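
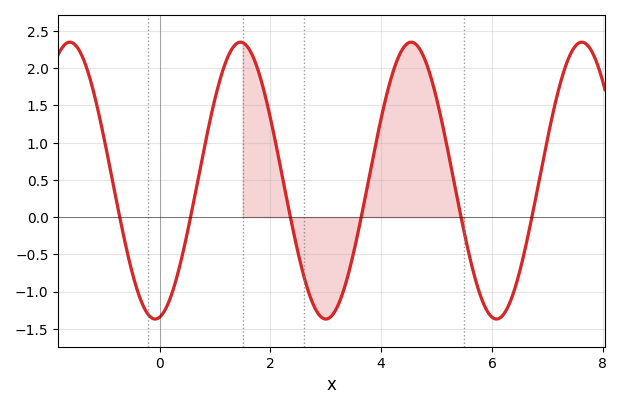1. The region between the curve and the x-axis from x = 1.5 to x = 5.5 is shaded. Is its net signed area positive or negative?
positive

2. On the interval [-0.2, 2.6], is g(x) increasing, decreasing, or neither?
neither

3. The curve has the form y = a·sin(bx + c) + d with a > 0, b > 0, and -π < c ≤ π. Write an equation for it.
y = 1.86sin(2x - 1.4) + 0.49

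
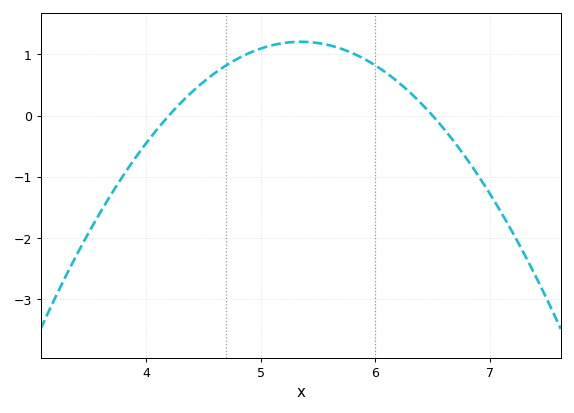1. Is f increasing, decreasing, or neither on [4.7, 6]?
neither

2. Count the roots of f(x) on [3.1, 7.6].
2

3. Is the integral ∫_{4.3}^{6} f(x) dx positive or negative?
positive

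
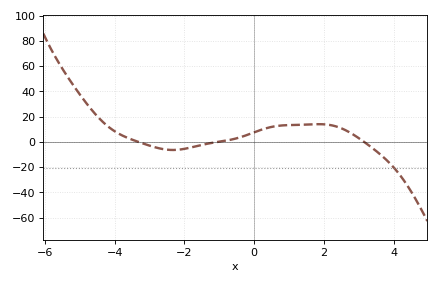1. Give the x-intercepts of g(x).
-3.32, -1.04, 3.16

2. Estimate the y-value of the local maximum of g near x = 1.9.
14.1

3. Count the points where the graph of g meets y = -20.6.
1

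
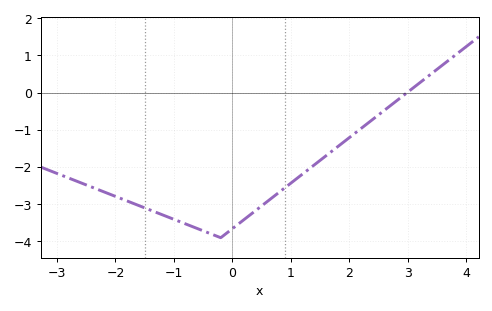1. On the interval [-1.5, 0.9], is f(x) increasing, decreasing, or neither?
neither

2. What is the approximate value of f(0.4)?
-3.17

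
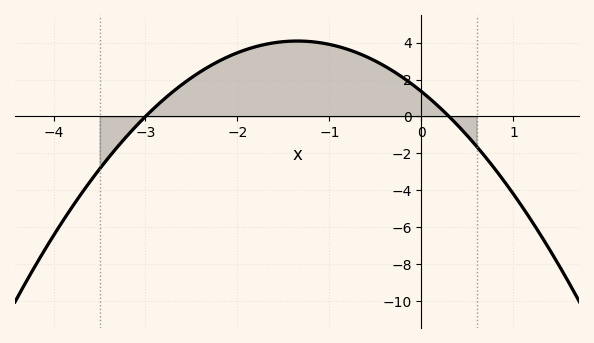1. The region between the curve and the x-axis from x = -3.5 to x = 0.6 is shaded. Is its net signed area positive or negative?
positive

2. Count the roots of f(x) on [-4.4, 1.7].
2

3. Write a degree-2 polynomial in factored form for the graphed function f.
y = -1.5(x + 3)(x - 0.3)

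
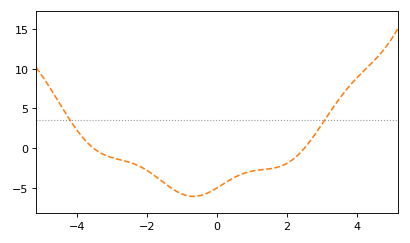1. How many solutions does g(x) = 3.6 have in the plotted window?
2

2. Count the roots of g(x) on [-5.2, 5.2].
2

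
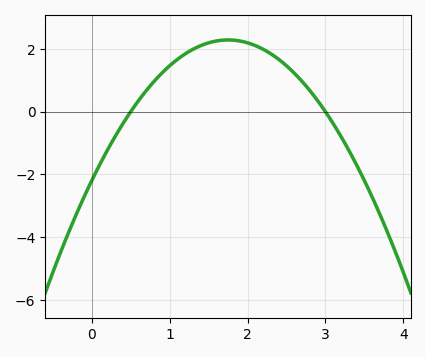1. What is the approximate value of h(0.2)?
-1.2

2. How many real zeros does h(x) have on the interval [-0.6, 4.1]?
2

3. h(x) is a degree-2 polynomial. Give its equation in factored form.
y = -1.46(x - 0.5)(x - 3)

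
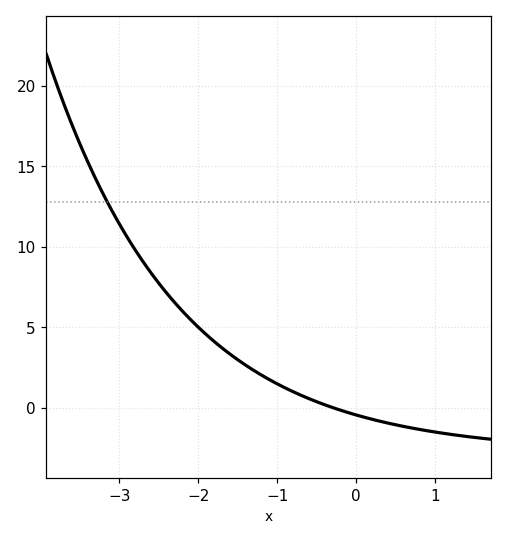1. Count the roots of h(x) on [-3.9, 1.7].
1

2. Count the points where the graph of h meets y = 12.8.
1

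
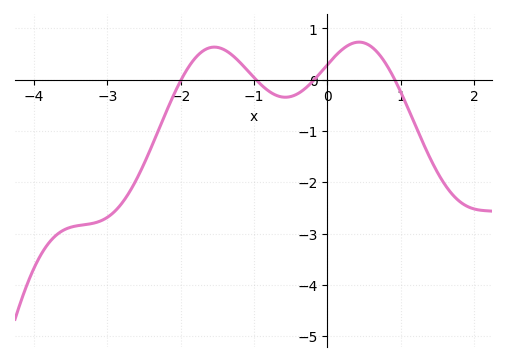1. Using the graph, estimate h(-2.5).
-1.64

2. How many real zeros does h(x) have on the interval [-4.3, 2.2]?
4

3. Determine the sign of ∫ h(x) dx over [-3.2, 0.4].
negative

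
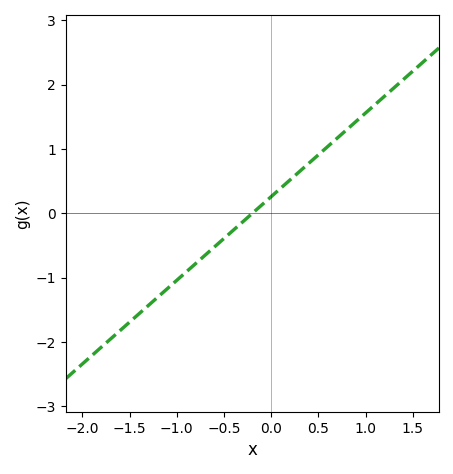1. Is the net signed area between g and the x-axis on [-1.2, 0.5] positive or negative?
negative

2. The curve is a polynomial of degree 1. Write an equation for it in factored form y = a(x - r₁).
y = 1.3(x + 0.2)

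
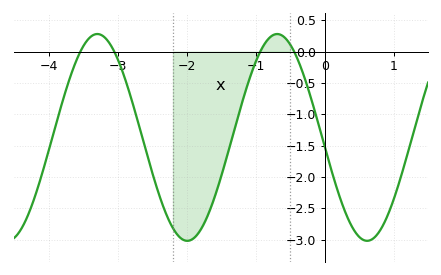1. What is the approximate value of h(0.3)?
-2.57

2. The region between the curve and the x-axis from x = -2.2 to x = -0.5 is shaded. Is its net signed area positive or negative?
negative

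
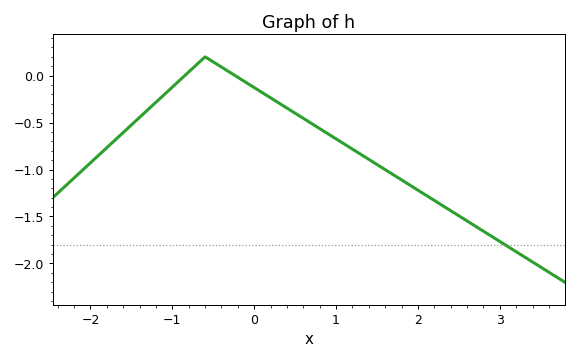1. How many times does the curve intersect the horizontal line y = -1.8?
1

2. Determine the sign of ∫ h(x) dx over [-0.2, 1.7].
negative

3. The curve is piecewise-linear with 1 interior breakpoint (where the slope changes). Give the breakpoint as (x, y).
(-0.6, 0.2)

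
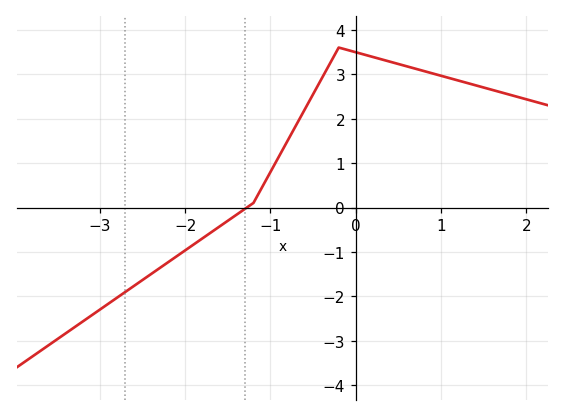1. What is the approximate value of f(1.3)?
2.8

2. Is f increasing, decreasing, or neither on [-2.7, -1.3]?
increasing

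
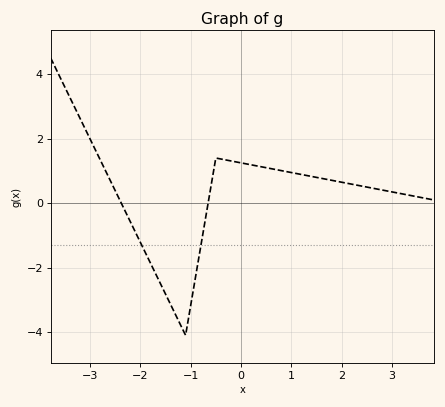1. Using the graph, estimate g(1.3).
0.8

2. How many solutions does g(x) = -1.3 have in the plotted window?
2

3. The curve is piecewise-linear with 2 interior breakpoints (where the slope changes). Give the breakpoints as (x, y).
(-1.1, -4.1); (-0.5, 1.4)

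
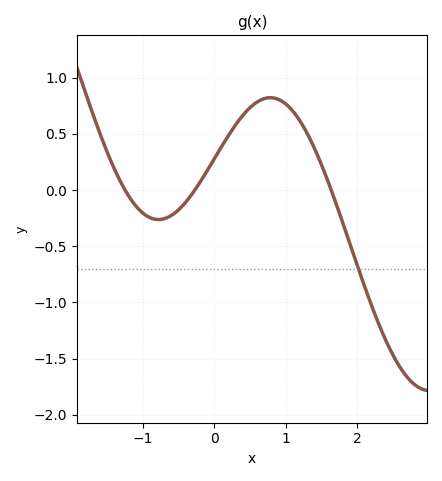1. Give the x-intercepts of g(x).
-1.25, -0.275, 1.64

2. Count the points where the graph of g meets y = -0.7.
1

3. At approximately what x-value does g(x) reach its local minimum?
-0.785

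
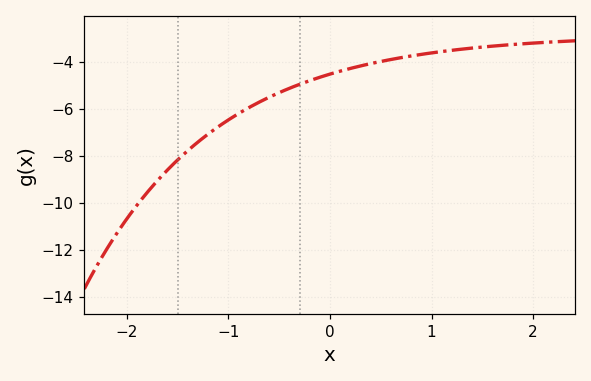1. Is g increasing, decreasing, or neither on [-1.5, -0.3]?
increasing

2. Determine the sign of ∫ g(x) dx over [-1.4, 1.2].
negative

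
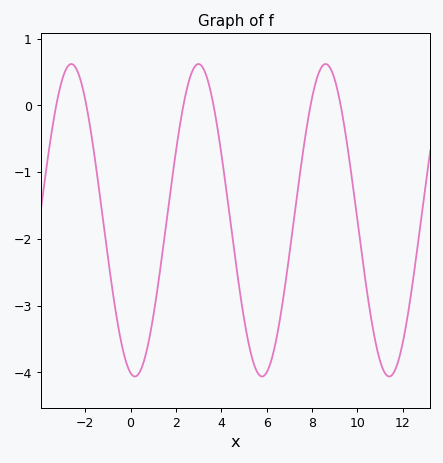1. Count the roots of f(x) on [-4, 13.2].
6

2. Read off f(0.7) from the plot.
-3.69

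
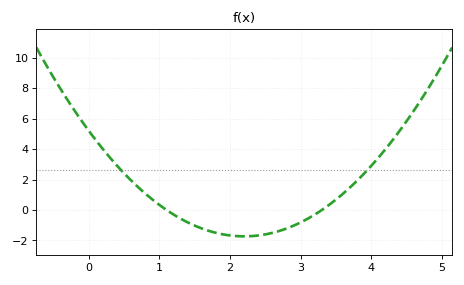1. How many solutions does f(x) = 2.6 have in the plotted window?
2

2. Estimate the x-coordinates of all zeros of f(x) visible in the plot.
1.1, 3.3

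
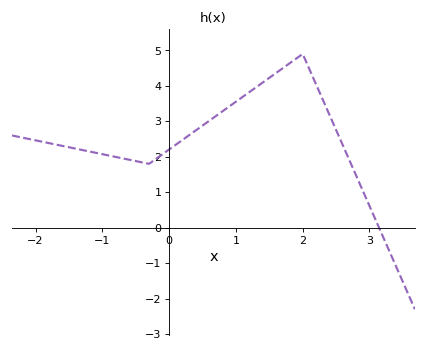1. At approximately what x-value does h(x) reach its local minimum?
-0.302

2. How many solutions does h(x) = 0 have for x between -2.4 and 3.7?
1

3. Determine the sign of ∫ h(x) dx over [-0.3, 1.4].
positive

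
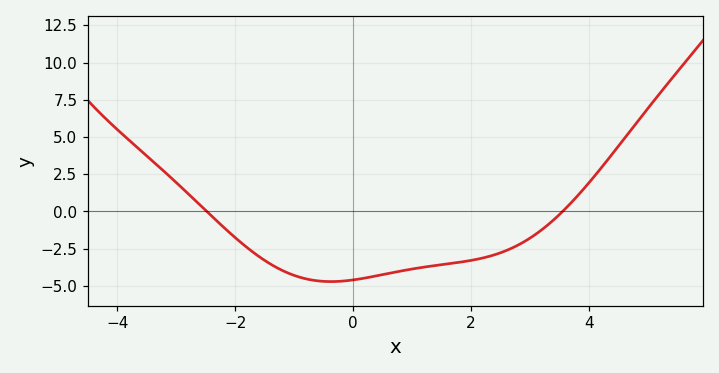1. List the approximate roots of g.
-2.4, 3.6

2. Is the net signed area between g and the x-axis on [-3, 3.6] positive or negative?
negative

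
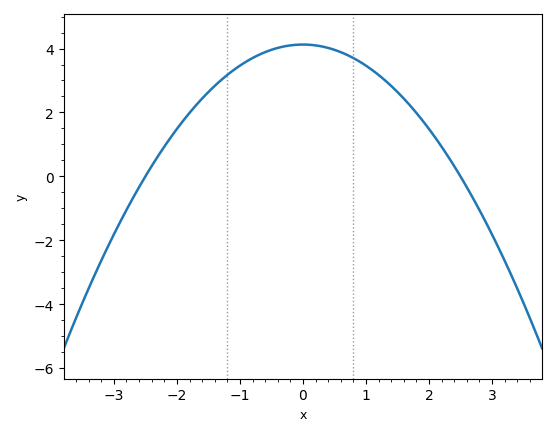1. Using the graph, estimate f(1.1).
3.4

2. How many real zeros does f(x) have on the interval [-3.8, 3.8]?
2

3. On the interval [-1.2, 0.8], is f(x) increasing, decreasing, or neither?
neither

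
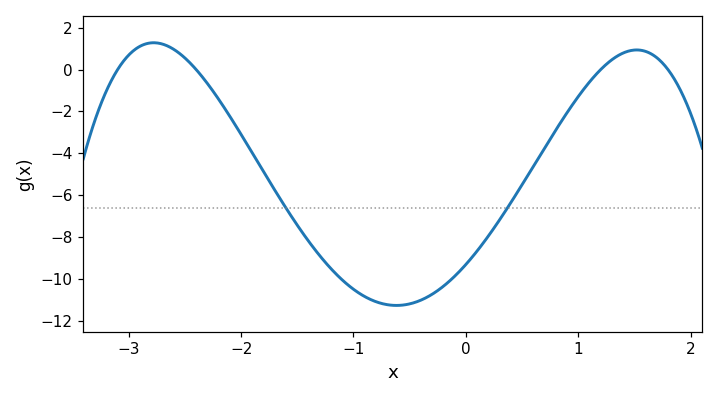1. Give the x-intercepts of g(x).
-3.1, -2.4, 1.2, 1.8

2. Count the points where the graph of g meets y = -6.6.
2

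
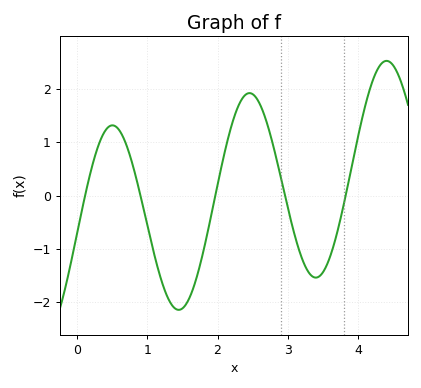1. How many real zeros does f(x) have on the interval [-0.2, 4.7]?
5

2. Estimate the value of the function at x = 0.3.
0.927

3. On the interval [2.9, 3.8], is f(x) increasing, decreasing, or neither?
neither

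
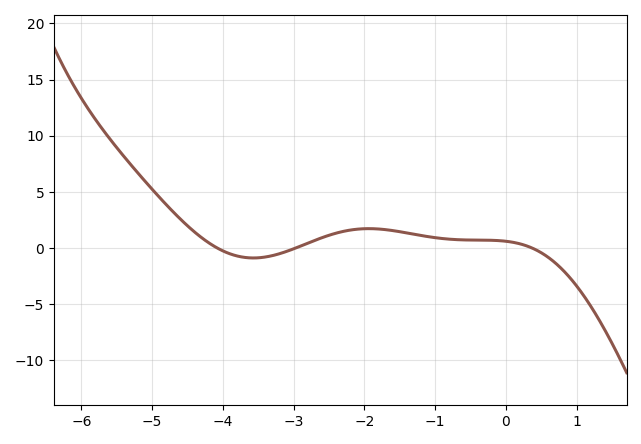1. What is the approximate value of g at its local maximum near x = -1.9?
1.73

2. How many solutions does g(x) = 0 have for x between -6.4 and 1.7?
3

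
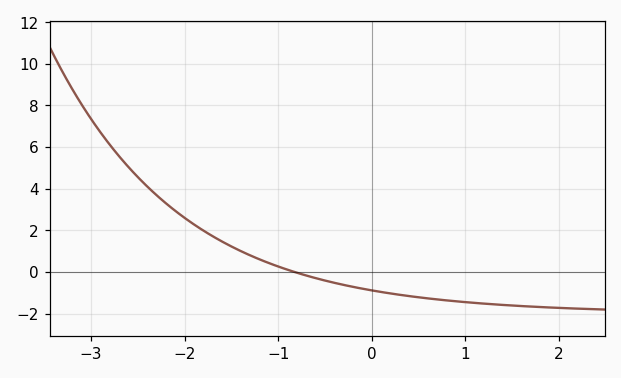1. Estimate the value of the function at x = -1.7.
1.72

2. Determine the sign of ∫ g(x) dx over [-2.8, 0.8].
positive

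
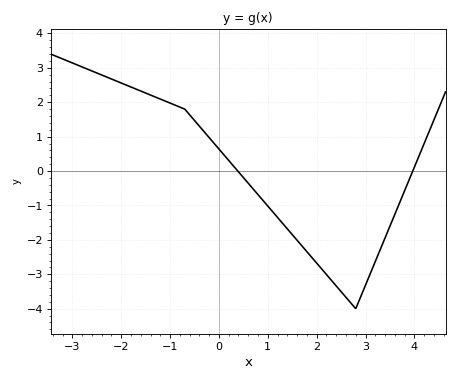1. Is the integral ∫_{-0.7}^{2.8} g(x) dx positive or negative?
negative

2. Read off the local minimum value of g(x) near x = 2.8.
-4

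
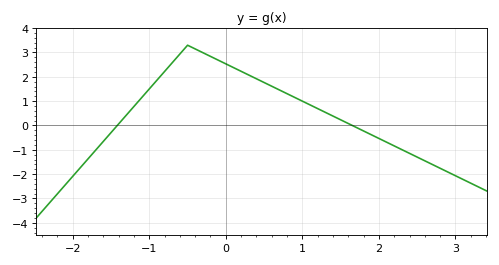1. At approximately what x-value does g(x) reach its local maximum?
-0.499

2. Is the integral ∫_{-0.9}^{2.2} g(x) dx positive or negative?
positive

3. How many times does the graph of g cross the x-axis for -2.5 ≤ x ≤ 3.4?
2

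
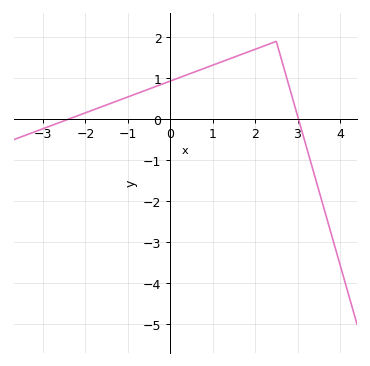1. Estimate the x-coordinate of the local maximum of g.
2.4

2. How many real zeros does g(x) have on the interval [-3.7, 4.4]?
2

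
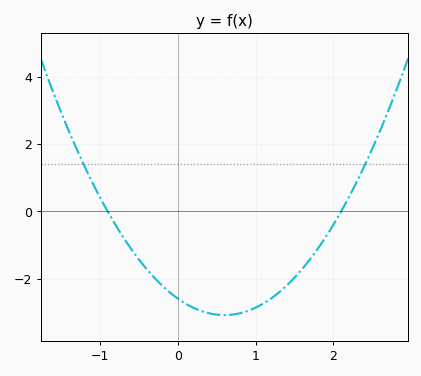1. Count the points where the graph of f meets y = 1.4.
2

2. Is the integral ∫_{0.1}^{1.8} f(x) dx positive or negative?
negative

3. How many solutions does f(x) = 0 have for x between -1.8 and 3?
2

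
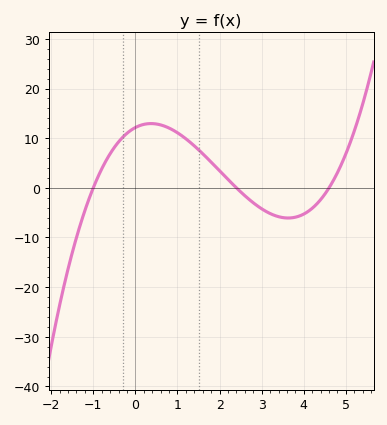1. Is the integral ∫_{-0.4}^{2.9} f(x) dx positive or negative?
positive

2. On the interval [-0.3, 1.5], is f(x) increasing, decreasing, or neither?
neither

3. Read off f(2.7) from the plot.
-2.32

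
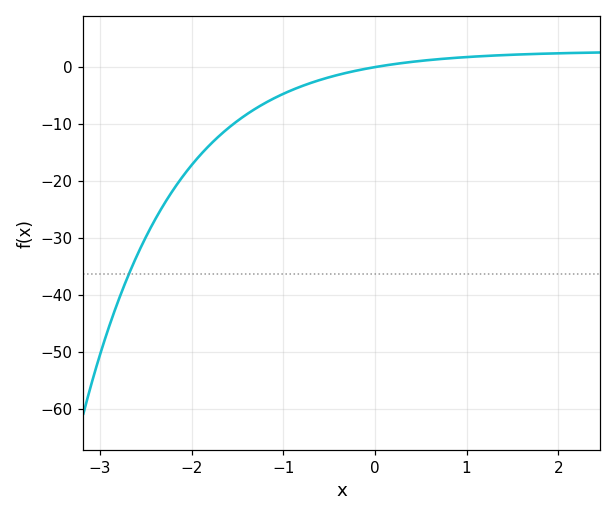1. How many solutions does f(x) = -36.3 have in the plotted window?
1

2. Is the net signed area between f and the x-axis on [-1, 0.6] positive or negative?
negative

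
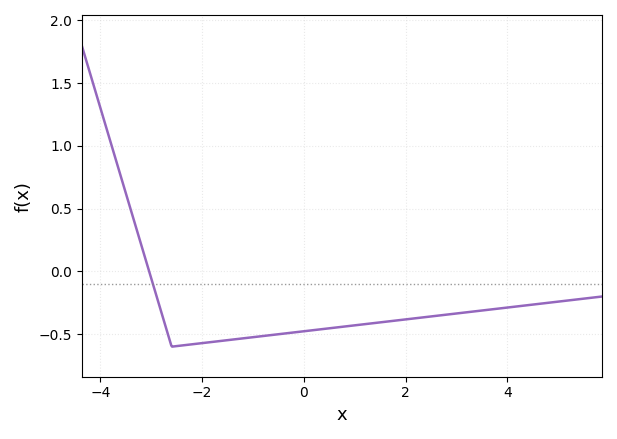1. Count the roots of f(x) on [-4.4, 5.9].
1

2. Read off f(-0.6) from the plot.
-0.506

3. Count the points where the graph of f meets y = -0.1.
1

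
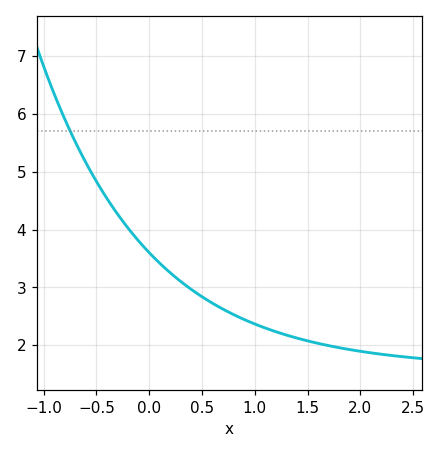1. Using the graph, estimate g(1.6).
2.03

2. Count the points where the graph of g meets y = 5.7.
1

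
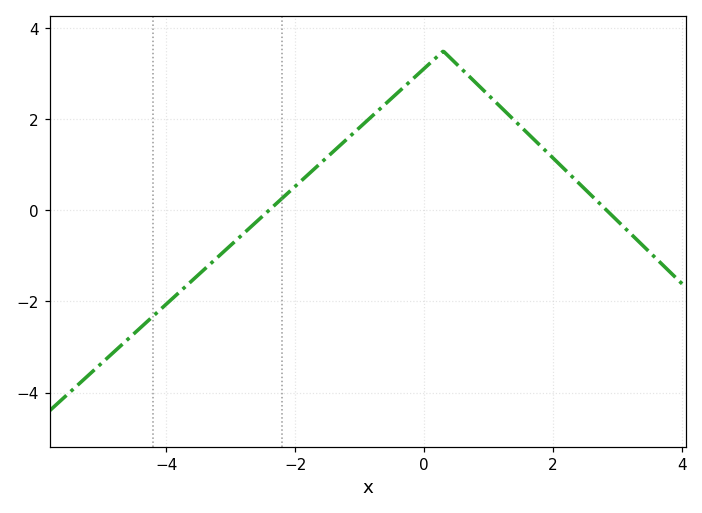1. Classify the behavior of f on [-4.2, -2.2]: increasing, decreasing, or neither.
increasing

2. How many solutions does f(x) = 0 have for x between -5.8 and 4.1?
2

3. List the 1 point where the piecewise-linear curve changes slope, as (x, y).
(0.3, 3.5)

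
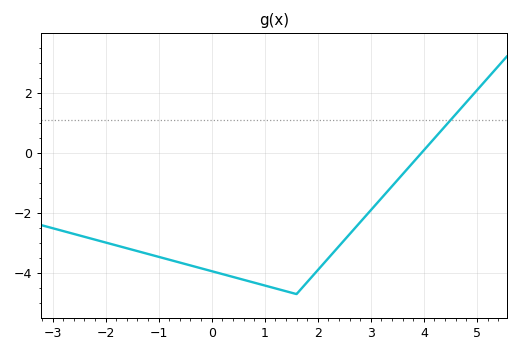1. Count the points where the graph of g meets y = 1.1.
1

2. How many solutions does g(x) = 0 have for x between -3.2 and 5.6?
1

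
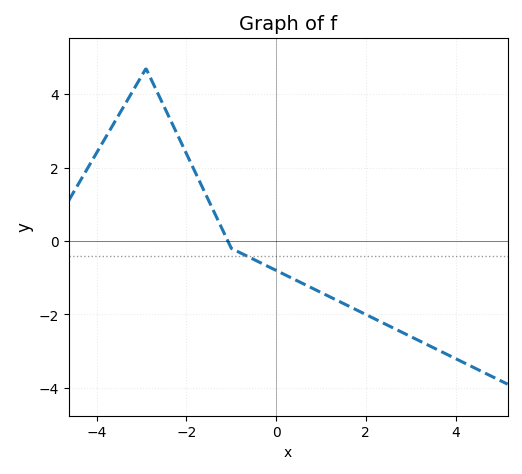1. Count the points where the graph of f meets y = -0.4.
1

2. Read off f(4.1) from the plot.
-3.26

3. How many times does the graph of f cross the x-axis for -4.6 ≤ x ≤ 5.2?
1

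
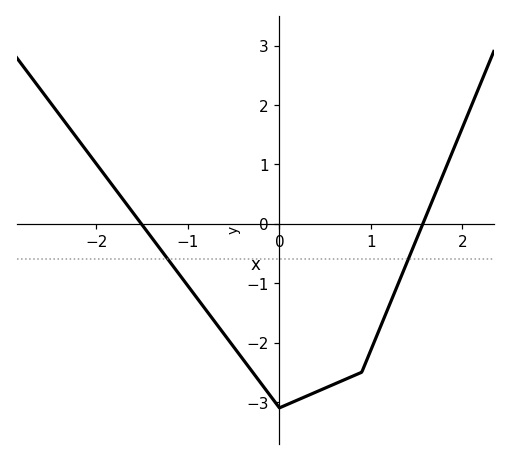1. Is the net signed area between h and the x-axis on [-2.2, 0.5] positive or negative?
negative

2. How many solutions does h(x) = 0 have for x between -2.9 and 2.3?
2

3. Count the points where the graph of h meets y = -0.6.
2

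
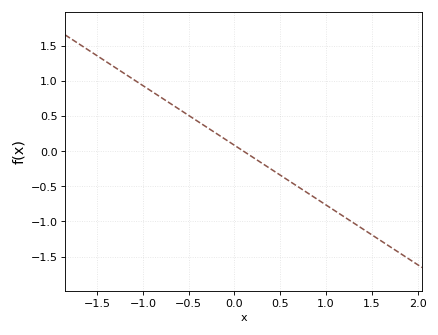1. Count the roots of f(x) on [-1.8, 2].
1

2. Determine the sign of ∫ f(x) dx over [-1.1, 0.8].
positive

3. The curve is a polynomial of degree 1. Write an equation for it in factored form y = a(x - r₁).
y = -0.85(x - 0.1)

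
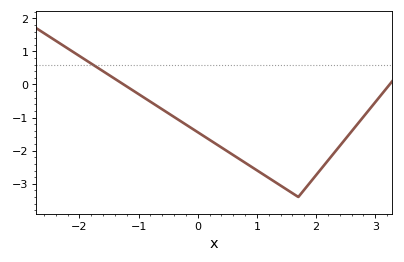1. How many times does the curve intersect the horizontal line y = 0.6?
1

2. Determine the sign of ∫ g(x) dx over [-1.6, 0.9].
negative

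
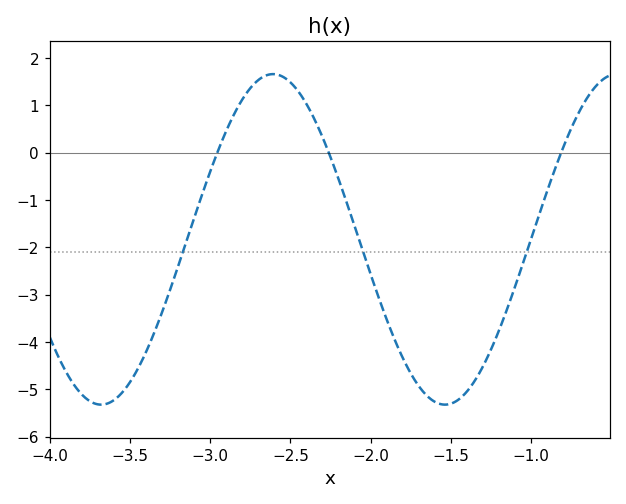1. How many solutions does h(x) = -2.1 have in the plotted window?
3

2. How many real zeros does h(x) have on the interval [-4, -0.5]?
3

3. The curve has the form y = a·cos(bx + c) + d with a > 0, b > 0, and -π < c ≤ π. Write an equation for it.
y = 3.49cos(2.93x + 1.36) - 1.83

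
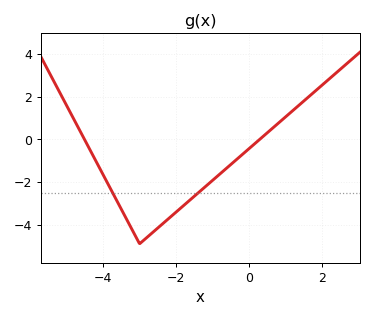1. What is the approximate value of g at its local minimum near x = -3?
-4.8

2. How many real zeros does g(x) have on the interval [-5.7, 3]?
2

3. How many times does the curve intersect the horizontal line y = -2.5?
2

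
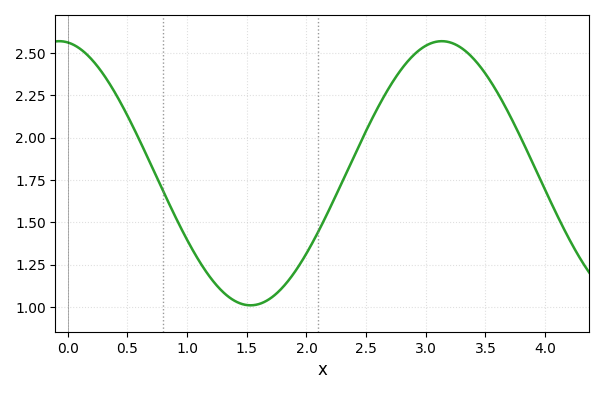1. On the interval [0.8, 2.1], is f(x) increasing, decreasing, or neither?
neither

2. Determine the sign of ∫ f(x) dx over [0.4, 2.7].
positive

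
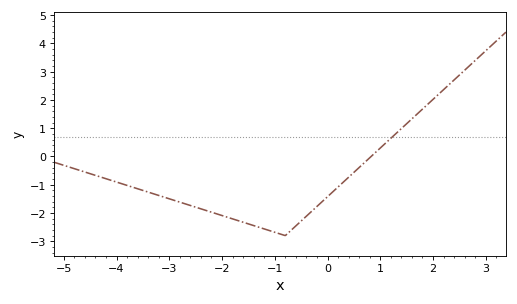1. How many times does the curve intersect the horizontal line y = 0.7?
1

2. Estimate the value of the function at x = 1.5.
1.16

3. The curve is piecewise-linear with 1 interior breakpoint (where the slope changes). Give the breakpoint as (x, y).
(-0.8, -2.8)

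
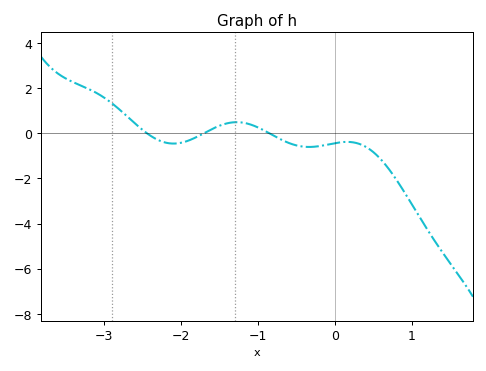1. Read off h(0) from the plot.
-0.4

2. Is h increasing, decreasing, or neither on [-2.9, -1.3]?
neither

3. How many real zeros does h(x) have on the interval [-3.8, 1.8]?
3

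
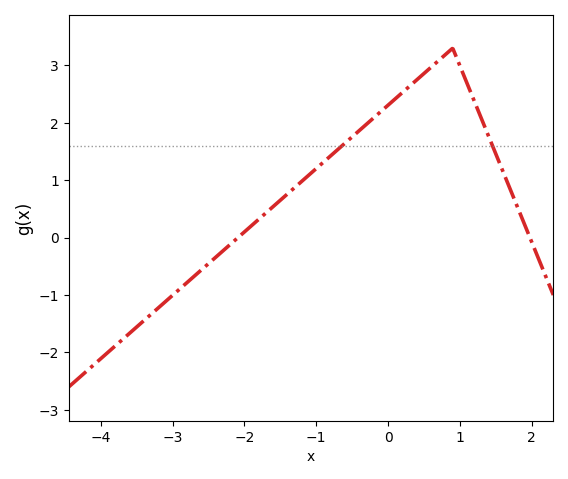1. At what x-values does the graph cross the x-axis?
-2.09, 1.98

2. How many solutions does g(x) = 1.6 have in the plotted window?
2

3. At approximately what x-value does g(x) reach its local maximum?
0.898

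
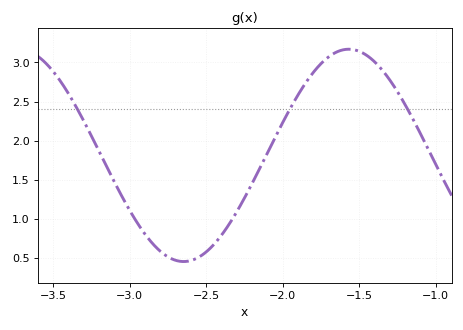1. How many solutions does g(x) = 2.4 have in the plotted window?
3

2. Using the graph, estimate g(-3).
1.1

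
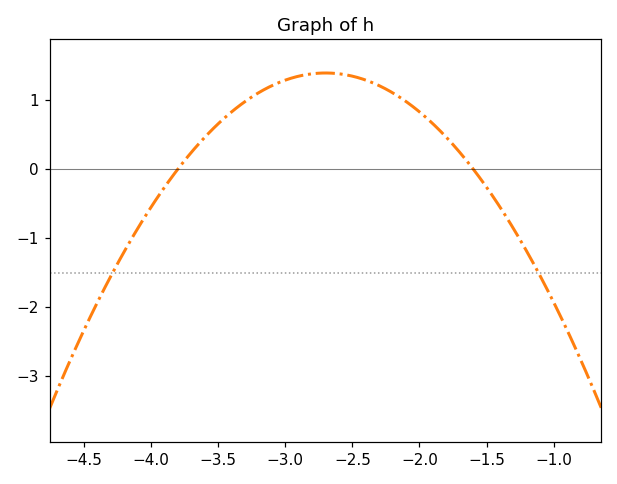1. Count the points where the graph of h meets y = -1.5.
2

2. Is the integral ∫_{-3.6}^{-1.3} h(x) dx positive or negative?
positive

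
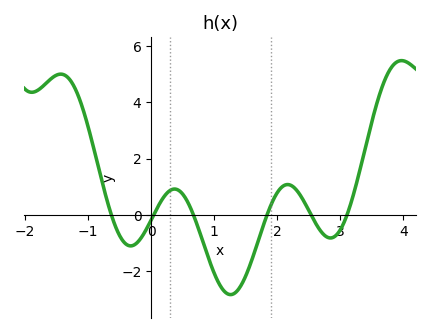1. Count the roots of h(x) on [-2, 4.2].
6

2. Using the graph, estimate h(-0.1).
-0.601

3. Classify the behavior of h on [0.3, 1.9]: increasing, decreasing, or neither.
neither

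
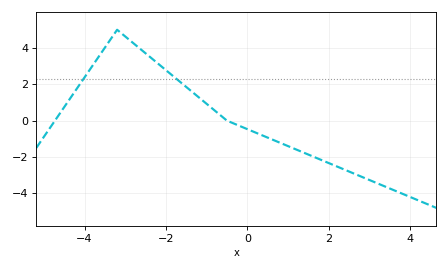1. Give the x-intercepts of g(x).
-4.8, -0.6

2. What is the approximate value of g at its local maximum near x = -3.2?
5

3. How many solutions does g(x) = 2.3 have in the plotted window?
2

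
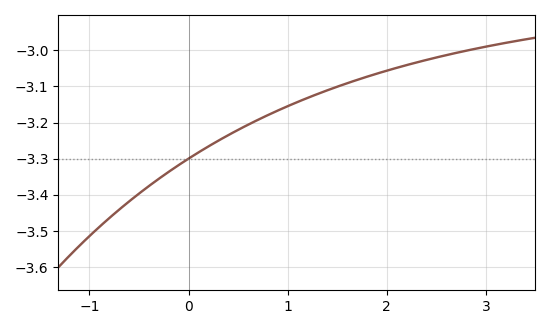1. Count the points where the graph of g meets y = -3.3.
1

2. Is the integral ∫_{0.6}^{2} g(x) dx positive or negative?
negative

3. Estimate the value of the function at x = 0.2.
-3.27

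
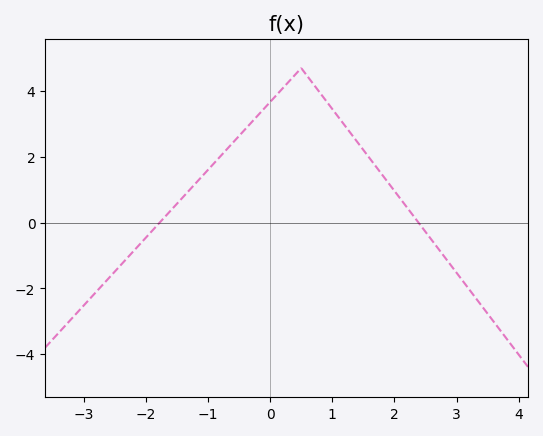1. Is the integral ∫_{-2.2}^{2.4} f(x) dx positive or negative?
positive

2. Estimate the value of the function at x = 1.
3.46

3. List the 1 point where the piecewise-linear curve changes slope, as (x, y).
(0.5, 4.7)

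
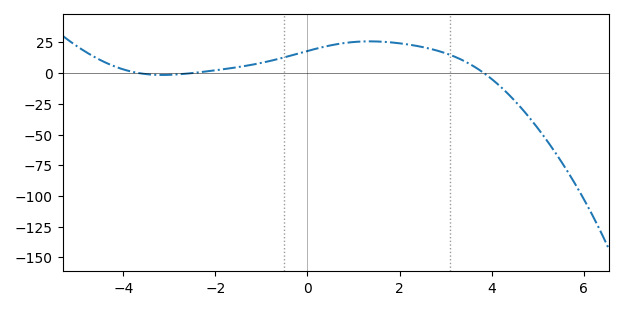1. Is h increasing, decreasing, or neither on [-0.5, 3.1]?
neither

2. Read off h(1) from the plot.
26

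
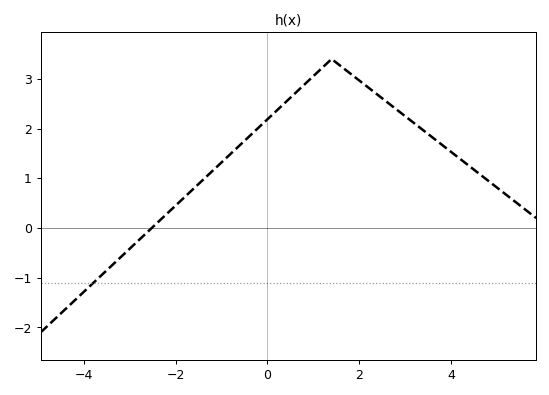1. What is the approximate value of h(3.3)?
2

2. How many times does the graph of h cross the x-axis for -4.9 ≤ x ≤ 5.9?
1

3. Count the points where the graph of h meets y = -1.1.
1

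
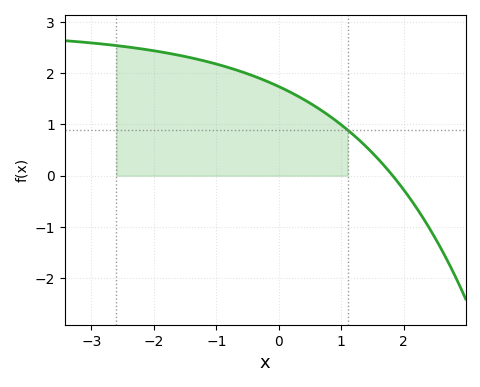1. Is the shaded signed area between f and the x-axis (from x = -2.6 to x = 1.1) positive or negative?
positive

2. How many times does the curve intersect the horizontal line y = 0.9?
1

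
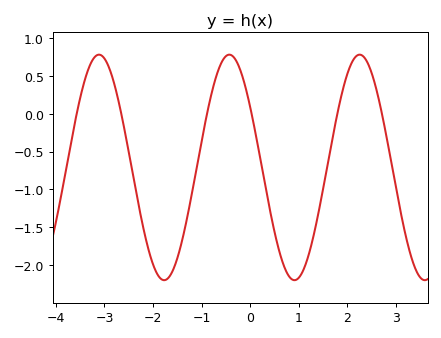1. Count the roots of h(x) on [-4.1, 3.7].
6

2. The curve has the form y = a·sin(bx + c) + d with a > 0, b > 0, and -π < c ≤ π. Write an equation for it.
y = 1.49sin(2.34x + 2.57) - 0.71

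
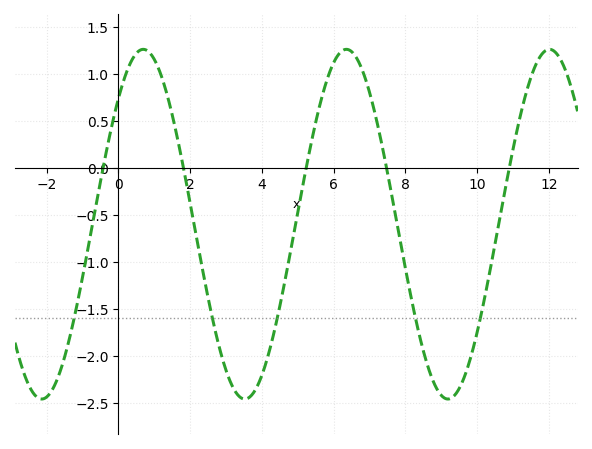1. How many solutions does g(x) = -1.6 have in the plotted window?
5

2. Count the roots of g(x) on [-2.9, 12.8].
5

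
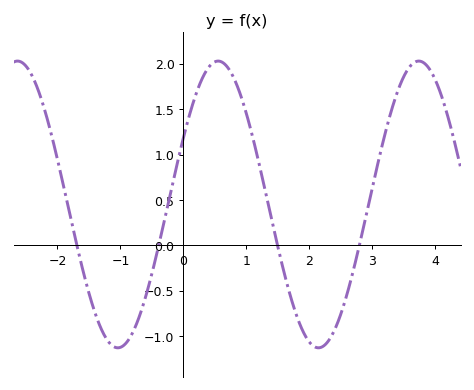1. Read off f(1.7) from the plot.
-0.553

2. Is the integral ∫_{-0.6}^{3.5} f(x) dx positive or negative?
positive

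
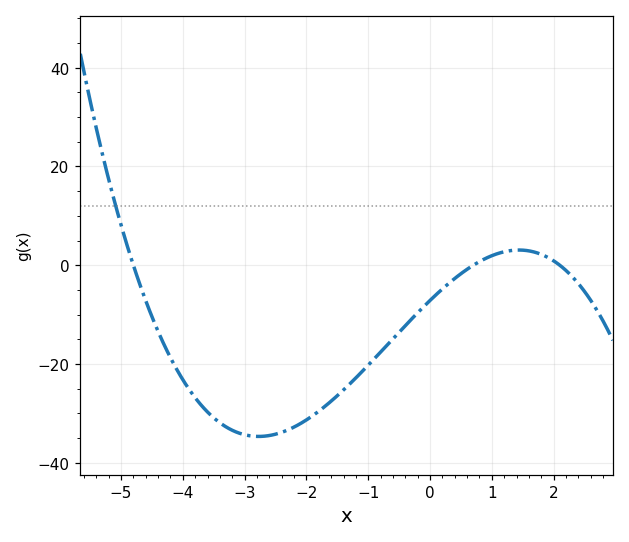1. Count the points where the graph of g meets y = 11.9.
1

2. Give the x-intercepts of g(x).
-4.8, 0.7, 2.1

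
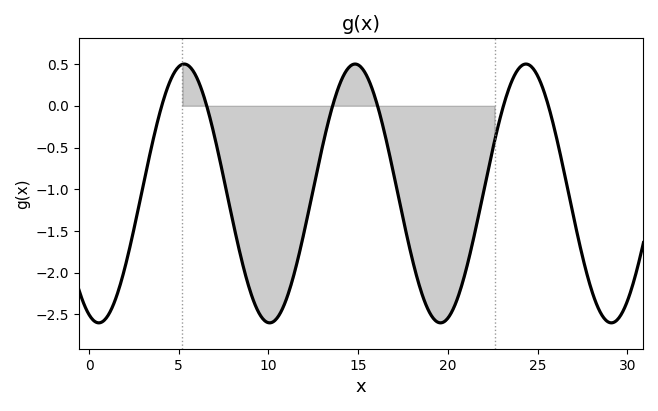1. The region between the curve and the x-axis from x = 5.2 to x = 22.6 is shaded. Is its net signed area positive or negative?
negative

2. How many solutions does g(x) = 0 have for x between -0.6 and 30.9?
6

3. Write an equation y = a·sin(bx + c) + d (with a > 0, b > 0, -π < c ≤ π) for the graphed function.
y = 1.55sin(0.66x - 1.9) - 1.05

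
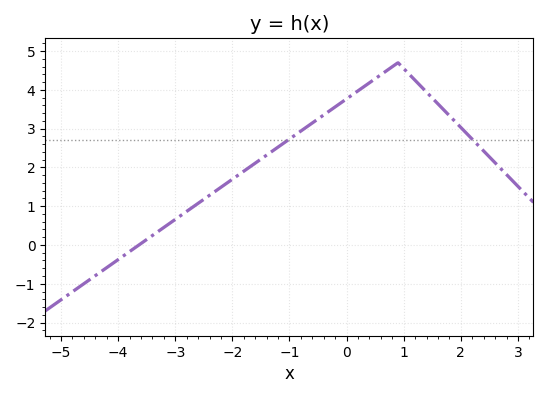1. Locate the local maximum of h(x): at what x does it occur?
0.8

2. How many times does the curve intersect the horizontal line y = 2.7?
2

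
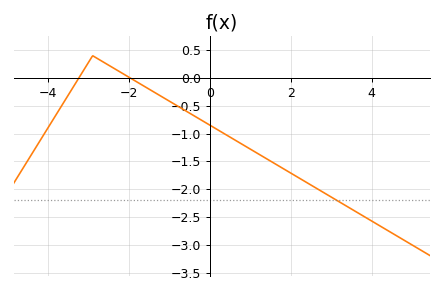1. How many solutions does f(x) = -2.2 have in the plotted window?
1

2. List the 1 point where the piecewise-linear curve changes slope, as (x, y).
(-2.9, 0.4)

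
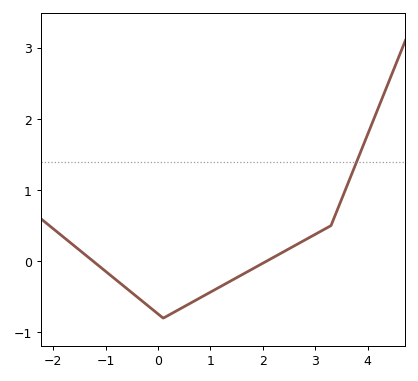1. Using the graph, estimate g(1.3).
-0.312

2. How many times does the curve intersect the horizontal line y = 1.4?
1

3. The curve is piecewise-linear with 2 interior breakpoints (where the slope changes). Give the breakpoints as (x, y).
(0.1, -0.8); (3.3, 0.5)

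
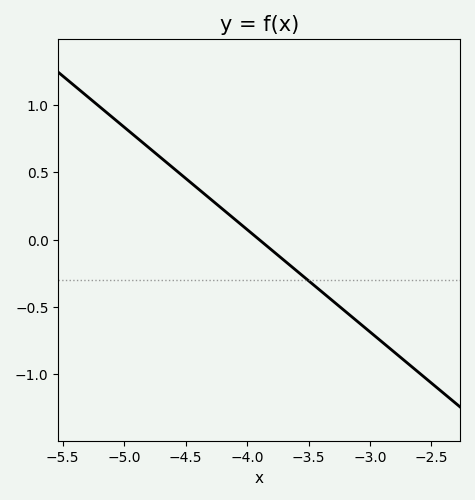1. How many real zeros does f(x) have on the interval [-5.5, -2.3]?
1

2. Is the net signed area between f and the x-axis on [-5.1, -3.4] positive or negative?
positive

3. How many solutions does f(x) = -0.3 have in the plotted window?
1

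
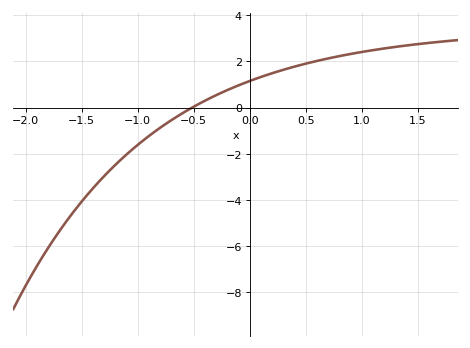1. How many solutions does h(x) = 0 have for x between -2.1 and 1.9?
1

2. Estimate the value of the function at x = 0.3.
1.64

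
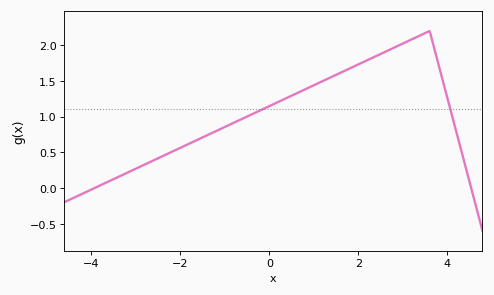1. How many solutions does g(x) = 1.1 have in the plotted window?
2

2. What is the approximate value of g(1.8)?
1.67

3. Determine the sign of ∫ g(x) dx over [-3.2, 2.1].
positive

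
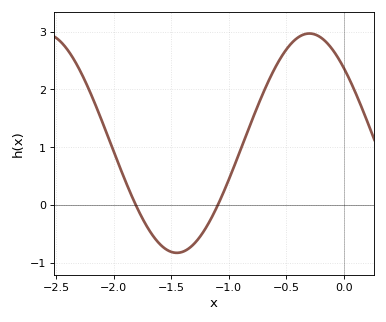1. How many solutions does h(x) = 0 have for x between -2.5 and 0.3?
2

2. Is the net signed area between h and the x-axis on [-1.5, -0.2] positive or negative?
positive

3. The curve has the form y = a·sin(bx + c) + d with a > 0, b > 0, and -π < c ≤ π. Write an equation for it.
y = 1.9sin(2.73x + 2.39) + 1.07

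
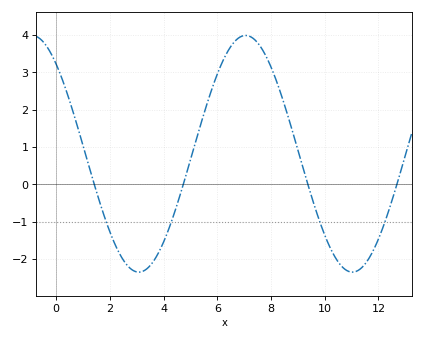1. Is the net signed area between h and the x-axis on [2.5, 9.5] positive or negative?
positive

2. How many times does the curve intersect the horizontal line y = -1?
4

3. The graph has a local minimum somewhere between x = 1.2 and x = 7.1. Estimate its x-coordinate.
3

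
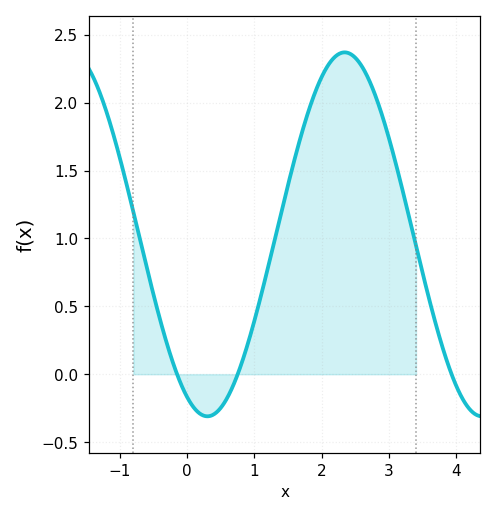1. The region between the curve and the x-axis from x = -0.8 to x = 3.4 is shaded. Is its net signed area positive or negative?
positive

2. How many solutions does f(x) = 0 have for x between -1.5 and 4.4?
3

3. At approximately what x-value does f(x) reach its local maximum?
2.34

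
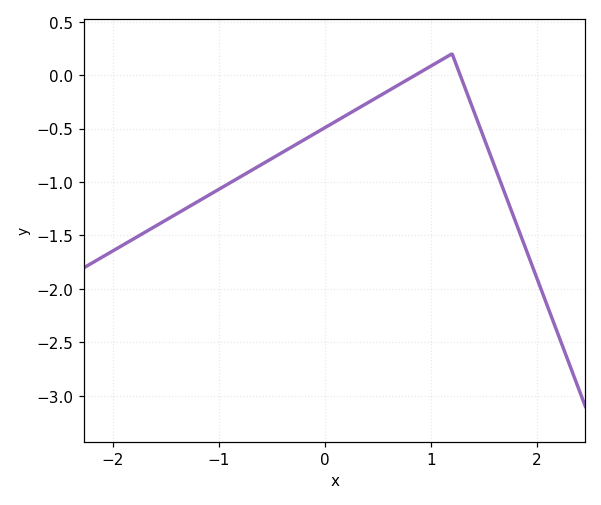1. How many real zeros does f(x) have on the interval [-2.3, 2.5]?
2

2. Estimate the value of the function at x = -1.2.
-1.2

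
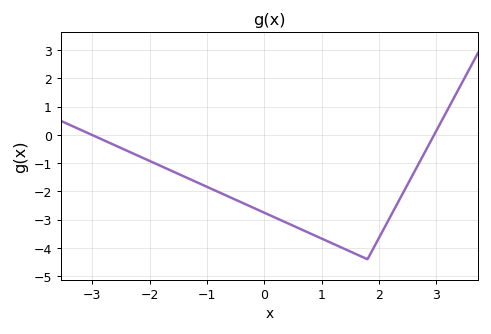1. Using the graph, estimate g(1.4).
-4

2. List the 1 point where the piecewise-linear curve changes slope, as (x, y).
(1.8, -4.4)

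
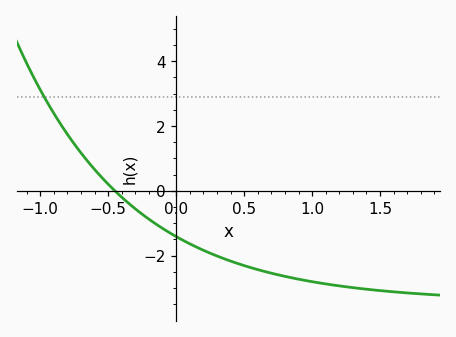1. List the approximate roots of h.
-0.45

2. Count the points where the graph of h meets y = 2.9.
1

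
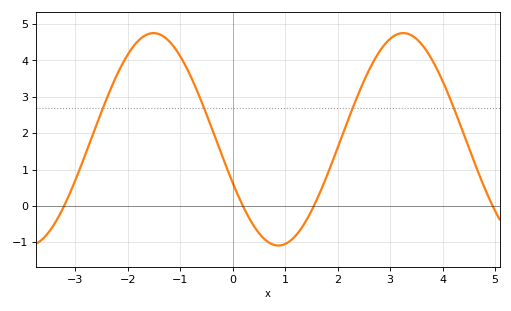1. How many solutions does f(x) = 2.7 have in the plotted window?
4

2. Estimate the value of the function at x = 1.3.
-0.6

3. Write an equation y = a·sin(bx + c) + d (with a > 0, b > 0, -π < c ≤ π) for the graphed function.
y = 2.92sin(1.3x - 2.7) + 1.83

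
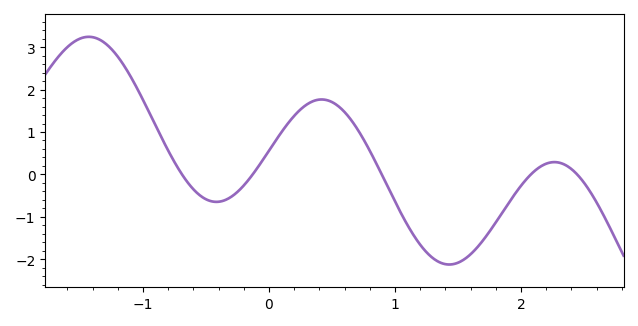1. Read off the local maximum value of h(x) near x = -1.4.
3.25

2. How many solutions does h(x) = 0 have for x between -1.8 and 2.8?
5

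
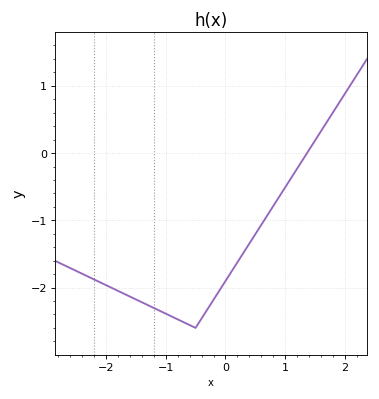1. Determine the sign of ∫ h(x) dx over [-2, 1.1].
negative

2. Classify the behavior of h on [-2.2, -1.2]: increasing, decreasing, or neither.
decreasing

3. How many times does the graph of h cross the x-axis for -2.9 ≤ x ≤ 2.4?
1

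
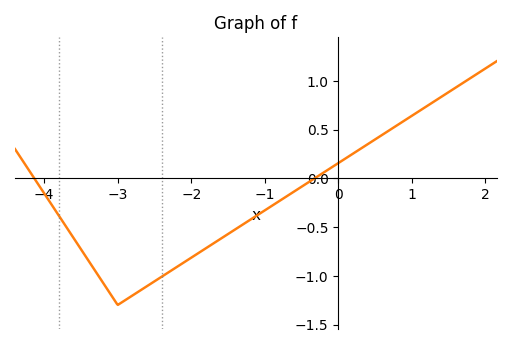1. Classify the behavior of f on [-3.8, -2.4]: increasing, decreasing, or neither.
neither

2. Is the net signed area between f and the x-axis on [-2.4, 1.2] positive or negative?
negative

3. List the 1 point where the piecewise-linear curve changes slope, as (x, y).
(-3, -1.3)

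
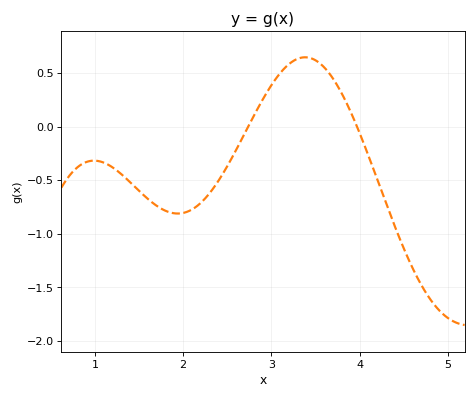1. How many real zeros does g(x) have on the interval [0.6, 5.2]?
2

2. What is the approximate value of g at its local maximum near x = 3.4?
0.648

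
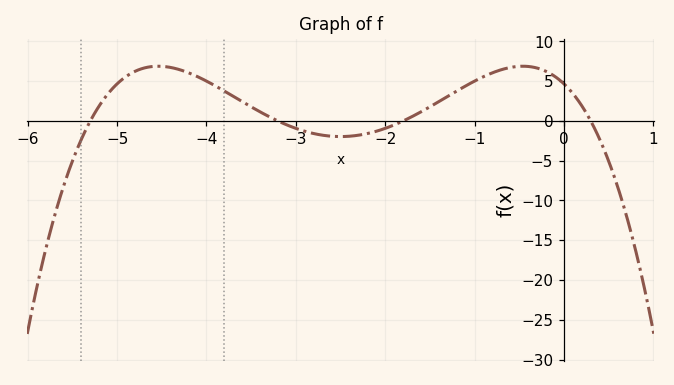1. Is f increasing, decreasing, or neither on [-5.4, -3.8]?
neither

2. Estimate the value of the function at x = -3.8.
3.76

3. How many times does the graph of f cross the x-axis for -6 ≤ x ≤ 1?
4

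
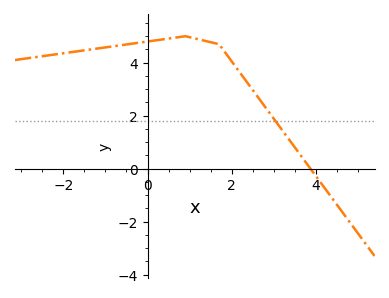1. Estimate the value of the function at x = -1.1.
4.6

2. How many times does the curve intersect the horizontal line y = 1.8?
1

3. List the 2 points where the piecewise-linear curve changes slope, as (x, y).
(0.9, 5); (1.7, 4.7)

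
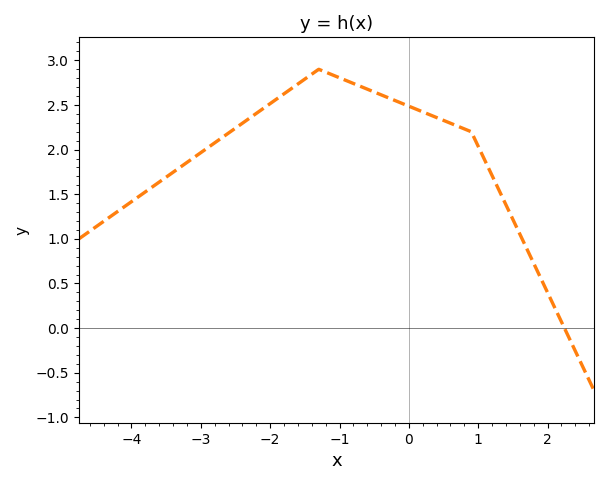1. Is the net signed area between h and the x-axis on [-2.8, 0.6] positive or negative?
positive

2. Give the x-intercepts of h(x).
2.24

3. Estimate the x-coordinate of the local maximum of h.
-1.3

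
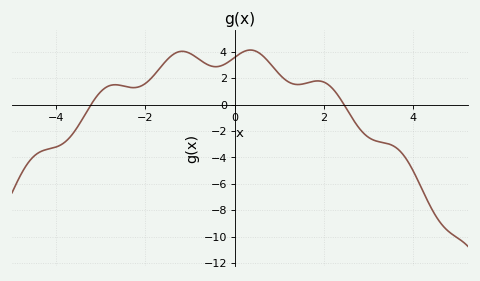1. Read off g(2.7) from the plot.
-1.4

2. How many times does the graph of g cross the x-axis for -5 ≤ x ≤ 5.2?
2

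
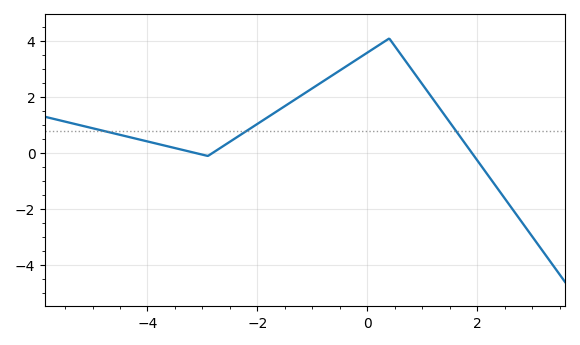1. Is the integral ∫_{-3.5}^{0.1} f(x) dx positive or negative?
positive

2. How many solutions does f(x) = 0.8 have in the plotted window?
3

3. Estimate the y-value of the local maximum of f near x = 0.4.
4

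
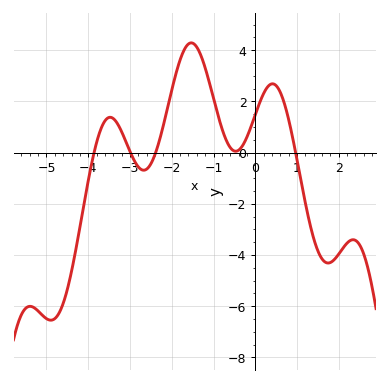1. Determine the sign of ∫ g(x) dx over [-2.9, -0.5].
positive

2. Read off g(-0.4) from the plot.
0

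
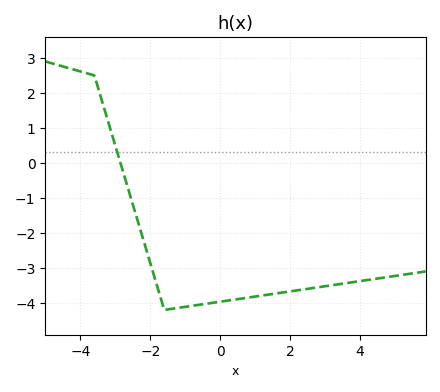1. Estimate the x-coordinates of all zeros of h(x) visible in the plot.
-2.8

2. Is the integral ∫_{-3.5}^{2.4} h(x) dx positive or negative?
negative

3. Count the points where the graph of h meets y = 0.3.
1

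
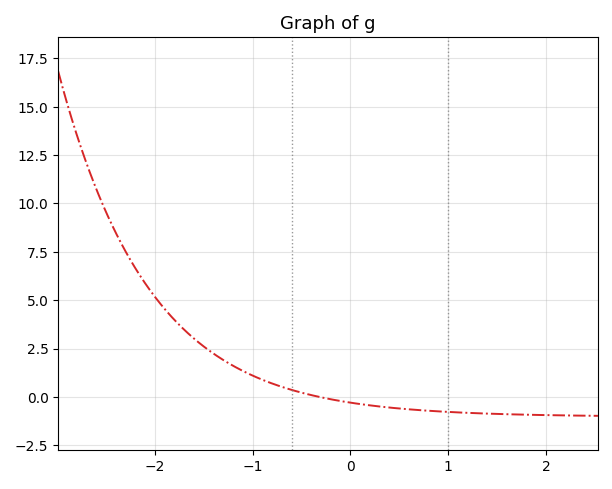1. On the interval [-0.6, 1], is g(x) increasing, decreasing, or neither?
decreasing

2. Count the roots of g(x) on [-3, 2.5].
1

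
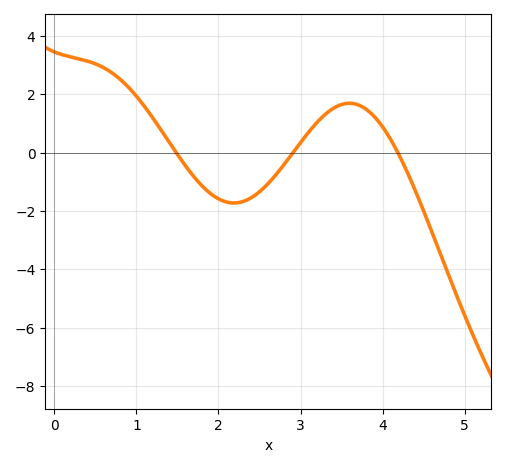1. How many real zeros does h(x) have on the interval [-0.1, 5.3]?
3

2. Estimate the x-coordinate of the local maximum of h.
3.6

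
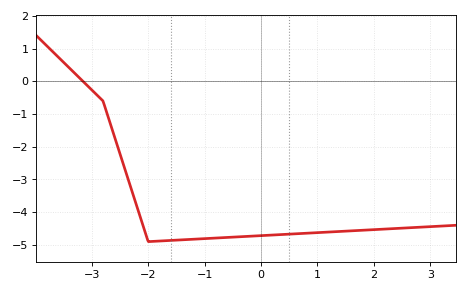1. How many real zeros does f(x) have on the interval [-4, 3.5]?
1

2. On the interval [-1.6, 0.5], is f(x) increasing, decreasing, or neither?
increasing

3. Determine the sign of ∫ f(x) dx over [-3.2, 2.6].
negative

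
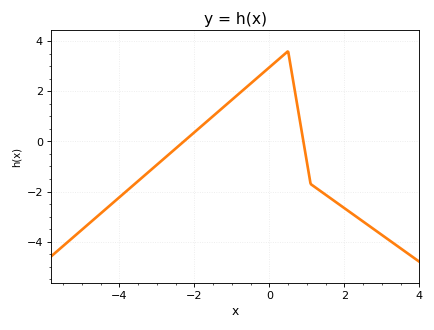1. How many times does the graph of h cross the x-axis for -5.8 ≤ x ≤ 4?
2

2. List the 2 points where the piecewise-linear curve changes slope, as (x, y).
(0.5, 3.6); (1.1, -1.7)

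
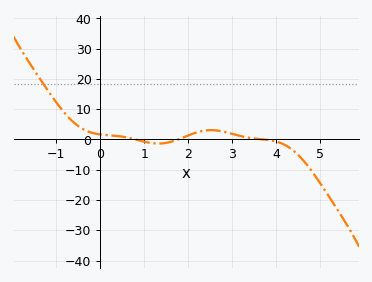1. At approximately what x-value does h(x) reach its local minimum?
1.32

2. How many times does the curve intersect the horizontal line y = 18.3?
1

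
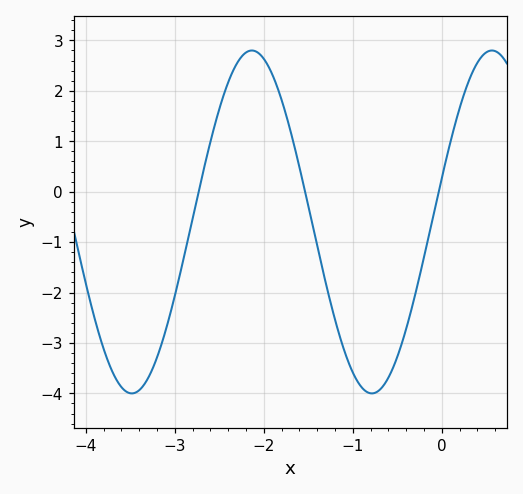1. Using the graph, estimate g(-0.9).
-3.88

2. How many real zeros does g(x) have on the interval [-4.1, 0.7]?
3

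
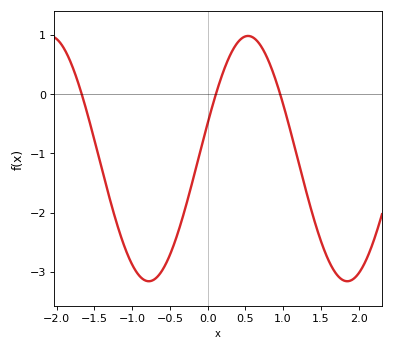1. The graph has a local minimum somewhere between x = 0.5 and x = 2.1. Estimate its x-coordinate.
1.8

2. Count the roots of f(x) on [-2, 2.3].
3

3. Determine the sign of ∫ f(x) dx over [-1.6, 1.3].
negative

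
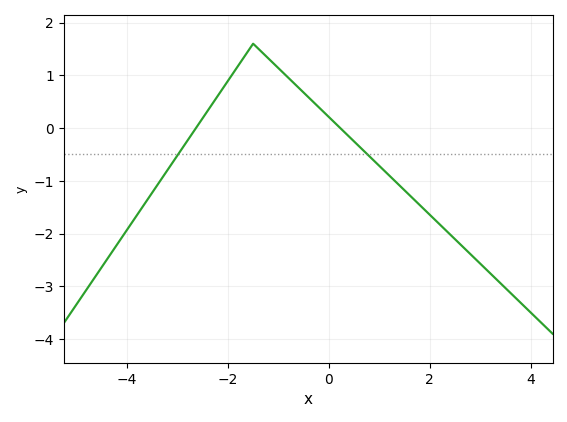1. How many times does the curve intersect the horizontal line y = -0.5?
2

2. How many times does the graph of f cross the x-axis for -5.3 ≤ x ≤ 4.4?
2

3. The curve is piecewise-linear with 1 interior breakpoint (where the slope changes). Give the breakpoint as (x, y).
(-1.5, 1.6)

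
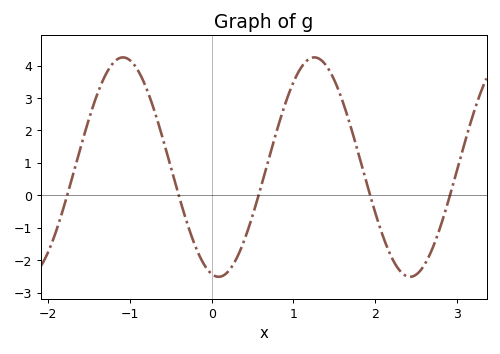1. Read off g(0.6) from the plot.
0.2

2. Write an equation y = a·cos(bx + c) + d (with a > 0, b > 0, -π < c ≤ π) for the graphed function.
y = 3.38cos(2.7x + 2.9) + 0.87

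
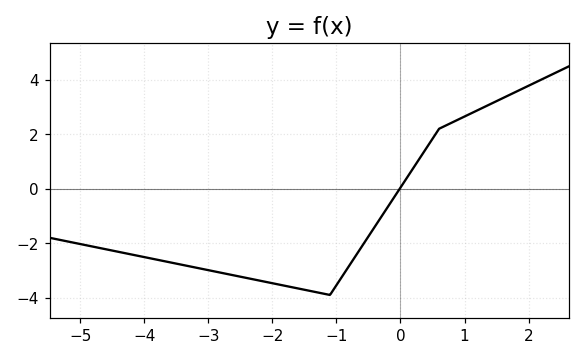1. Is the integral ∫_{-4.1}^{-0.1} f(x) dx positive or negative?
negative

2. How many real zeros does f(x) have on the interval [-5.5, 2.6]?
1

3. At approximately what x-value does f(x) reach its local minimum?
-1.1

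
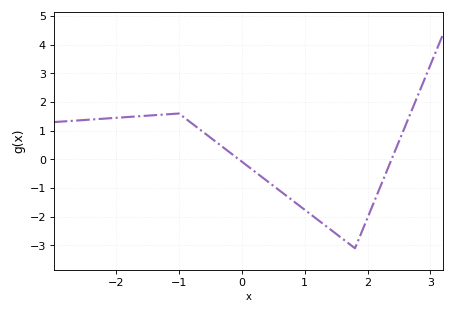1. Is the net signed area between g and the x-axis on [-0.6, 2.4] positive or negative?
negative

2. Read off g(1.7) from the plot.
-2.93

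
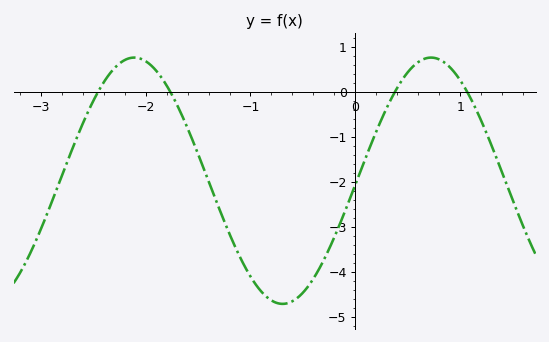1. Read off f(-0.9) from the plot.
-4.4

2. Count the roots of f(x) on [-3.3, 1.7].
4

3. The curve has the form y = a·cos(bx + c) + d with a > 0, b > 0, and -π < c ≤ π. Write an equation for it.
y = 2.73cos(2.2x - 1.6) - 1.97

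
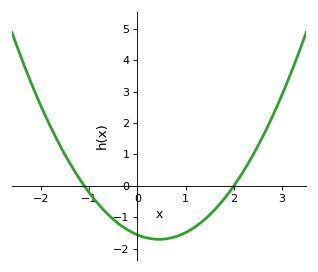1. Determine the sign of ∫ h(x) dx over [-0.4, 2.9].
negative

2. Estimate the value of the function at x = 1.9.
-0.2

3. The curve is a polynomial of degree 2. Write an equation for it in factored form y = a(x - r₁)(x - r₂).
y = 0.71(x + 1.1)(x - 2)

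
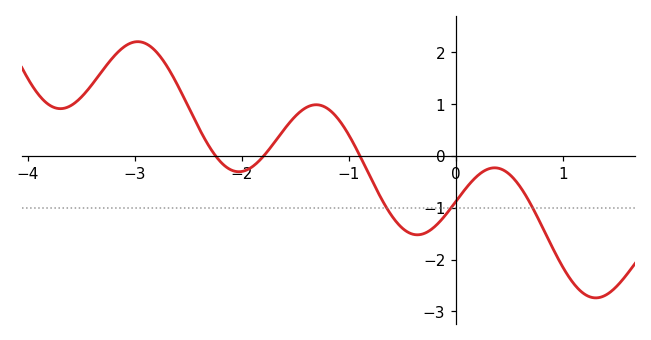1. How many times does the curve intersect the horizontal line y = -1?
3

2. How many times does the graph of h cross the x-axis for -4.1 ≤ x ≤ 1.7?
3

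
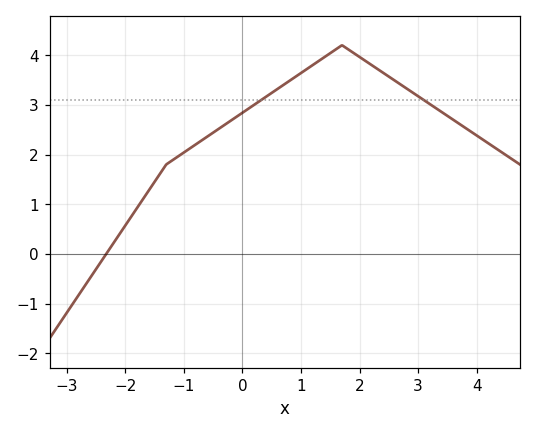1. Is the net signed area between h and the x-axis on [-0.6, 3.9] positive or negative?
positive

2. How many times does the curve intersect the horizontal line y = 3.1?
2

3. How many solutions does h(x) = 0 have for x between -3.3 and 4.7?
1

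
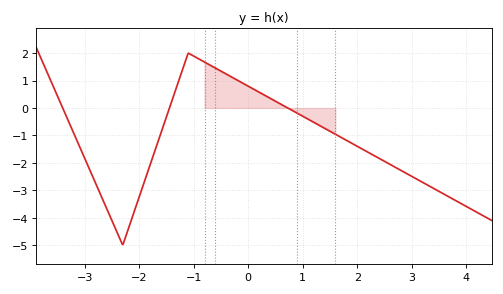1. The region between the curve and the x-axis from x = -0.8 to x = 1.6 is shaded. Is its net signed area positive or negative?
positive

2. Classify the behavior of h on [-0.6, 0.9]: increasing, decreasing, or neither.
decreasing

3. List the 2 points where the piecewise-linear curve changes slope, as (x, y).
(-2.3, -5); (-1.1, 2)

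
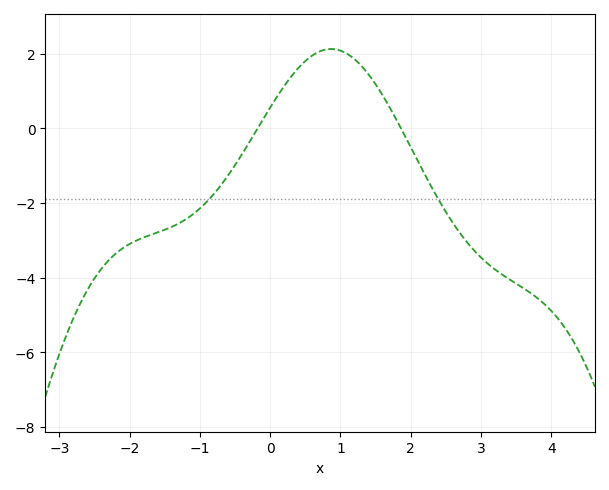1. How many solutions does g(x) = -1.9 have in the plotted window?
2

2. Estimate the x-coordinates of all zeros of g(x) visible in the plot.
-0.2, 1.8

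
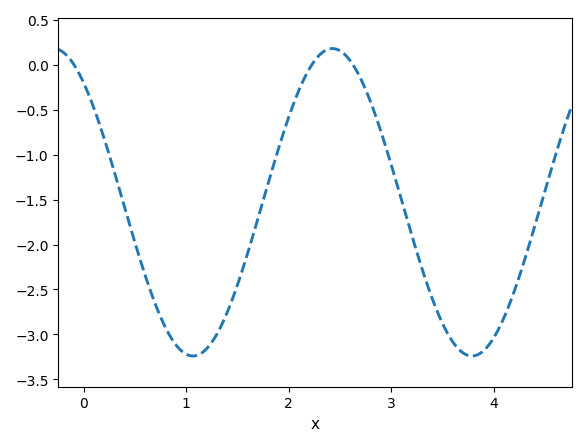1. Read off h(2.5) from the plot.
0.155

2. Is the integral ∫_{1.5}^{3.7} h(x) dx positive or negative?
negative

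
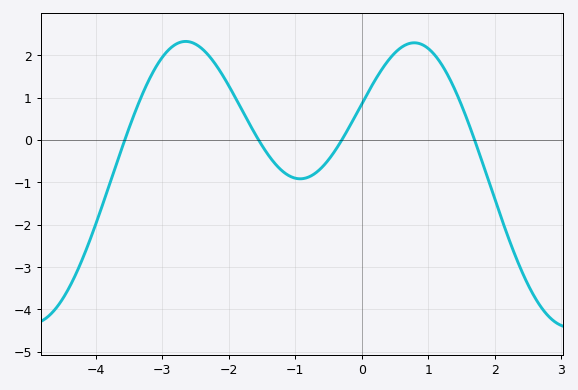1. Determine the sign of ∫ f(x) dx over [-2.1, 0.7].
positive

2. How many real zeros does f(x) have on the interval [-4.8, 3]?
4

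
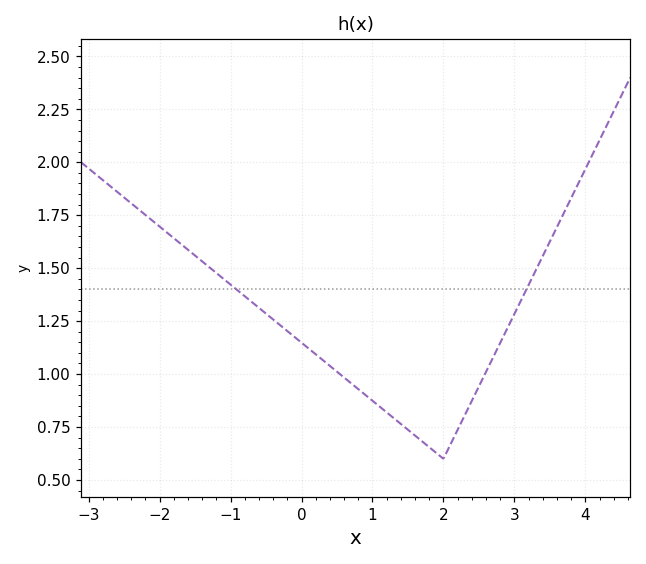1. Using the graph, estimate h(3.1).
1.35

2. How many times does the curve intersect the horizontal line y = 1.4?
2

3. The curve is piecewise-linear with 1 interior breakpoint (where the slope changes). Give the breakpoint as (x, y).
(2, 0.6)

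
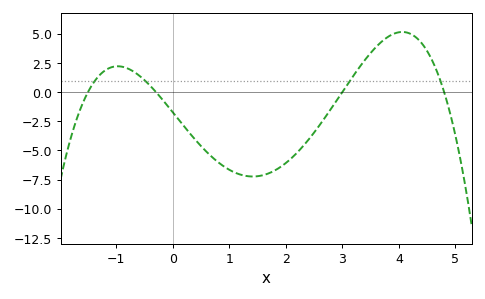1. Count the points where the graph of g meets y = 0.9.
4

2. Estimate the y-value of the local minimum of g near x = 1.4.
-7.24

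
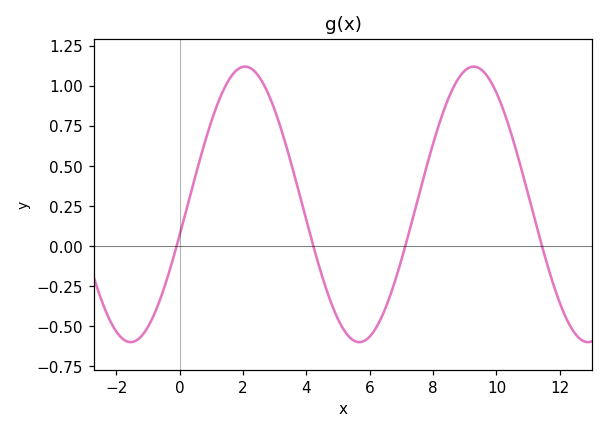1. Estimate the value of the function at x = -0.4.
-0.203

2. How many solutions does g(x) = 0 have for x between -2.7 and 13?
4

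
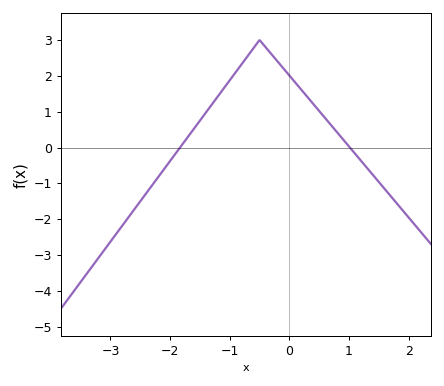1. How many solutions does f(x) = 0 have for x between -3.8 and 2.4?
2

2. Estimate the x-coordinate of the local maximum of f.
-0.5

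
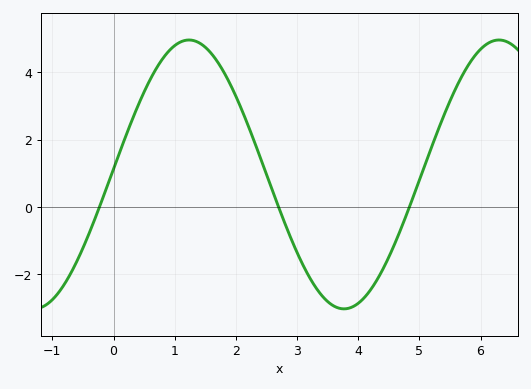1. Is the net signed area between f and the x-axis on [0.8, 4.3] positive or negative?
positive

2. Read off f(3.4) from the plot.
-2.61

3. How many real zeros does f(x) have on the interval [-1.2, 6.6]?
3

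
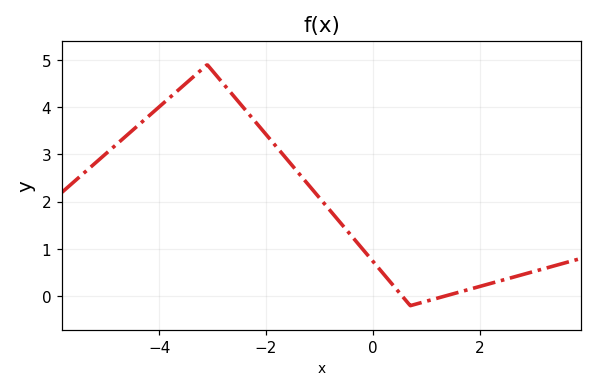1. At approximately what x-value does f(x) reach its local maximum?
-3.1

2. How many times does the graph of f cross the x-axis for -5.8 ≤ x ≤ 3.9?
2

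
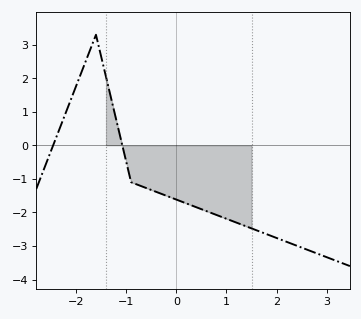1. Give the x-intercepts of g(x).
-2.45, -1.07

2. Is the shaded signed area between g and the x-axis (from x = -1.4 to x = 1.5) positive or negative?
negative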